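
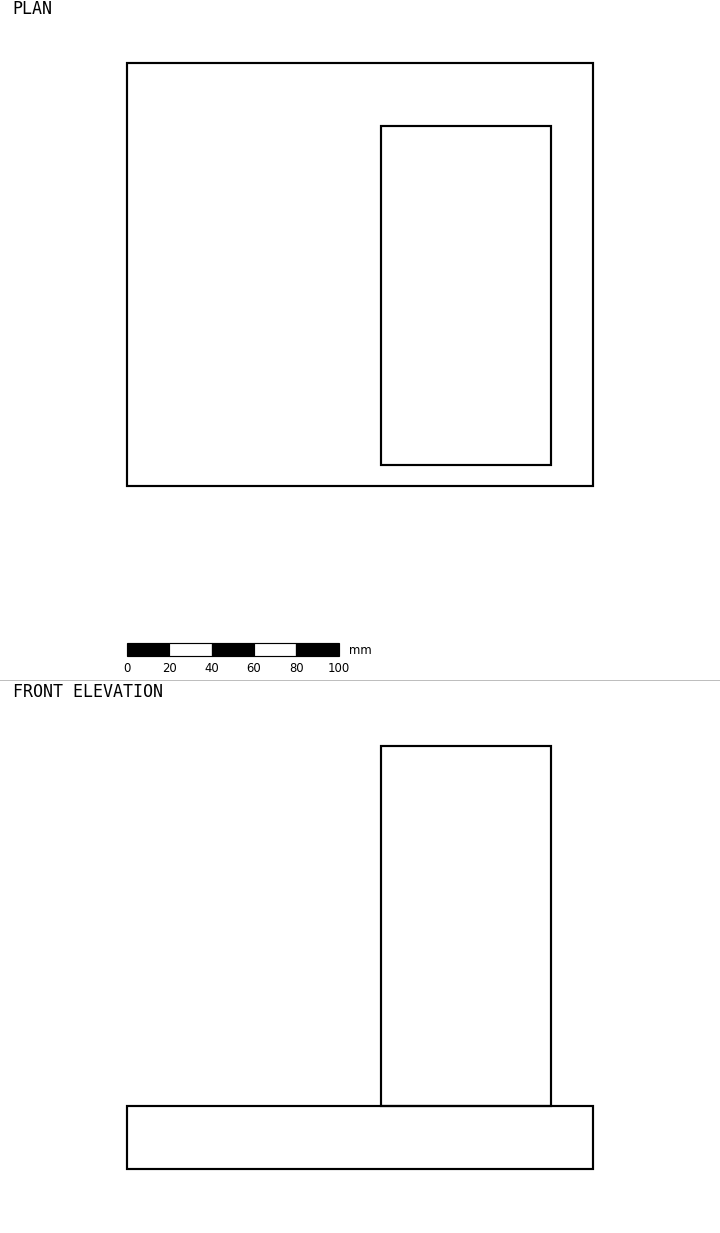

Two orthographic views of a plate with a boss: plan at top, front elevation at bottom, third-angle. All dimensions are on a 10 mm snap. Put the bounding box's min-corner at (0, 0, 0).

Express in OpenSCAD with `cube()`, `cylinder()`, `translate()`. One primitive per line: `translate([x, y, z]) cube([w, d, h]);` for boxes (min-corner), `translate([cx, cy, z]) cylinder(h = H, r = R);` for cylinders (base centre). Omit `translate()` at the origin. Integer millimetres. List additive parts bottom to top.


cube([220, 200, 30]);
translate([120, 10, 30]) cube([80, 160, 170]);


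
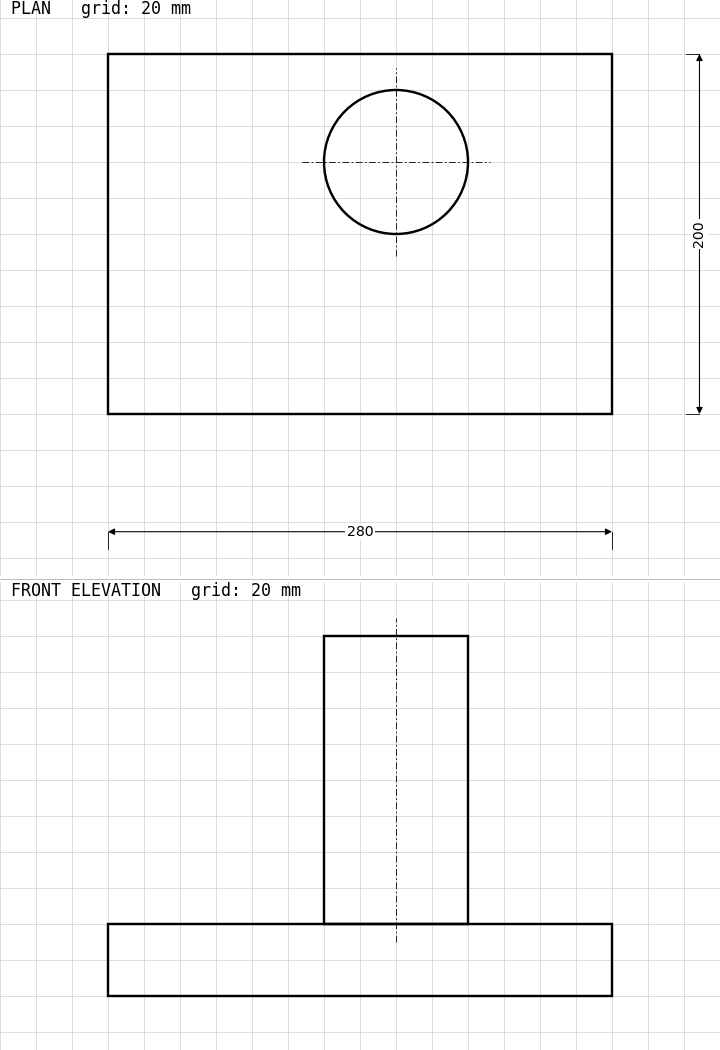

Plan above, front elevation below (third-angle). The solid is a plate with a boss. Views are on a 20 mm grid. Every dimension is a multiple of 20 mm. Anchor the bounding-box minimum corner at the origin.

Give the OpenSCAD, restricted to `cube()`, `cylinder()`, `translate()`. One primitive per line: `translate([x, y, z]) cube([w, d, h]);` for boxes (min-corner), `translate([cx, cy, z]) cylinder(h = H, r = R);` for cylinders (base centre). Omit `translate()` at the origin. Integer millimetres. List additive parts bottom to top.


cube([280, 200, 40]);
translate([160, 140, 40]) cylinder(h = 160, r = 40);


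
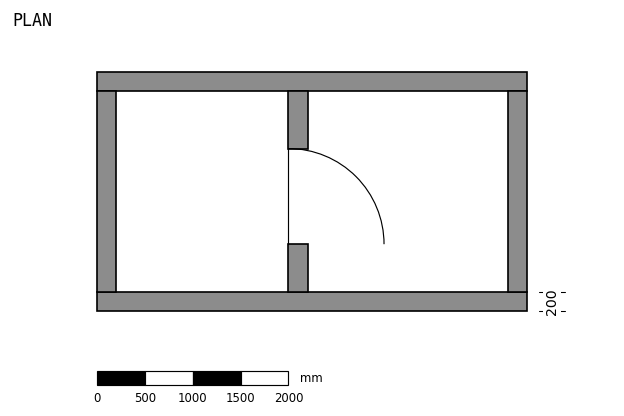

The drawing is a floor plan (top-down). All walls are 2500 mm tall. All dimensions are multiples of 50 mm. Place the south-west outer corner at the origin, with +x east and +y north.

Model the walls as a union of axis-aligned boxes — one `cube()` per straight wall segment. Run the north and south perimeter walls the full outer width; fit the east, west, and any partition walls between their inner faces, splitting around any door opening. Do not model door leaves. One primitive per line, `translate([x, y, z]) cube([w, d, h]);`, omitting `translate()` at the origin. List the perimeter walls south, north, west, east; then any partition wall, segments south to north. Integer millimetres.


cube([4500, 200, 2500]);
translate([0, 2300, 0]) cube([4500, 200, 2500]);
translate([0, 200, 0]) cube([200, 2100, 2500]);
translate([4300, 200, 0]) cube([200, 2100, 2500]);
translate([2000, 200, 0]) cube([200, 500, 2500]);
translate([2000, 1700, 0]) cube([200, 600, 2500]);


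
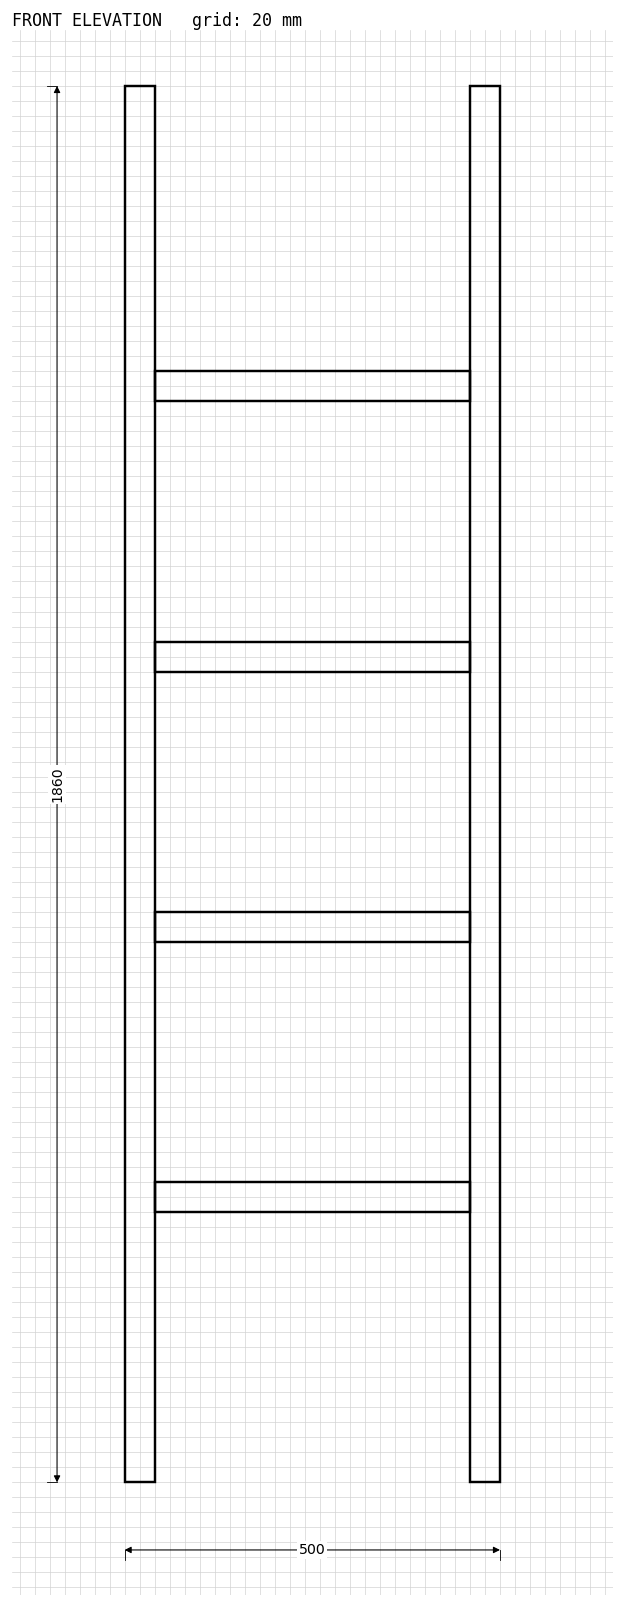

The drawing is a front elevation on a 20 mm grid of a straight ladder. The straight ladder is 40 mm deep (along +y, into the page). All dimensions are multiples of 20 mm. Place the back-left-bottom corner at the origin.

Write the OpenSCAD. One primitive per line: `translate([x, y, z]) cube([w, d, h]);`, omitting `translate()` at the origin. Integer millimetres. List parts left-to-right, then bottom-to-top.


cube([40, 40, 1860]);
translate([40, 0, 360]) cube([420, 40, 40]);
translate([40, 0, 720]) cube([420, 40, 40]);
translate([40, 0, 1080]) cube([420, 40, 40]);
translate([40, 0, 1440]) cube([420, 40, 40]);
translate([460, 0, 0]) cube([40, 40, 1860]);


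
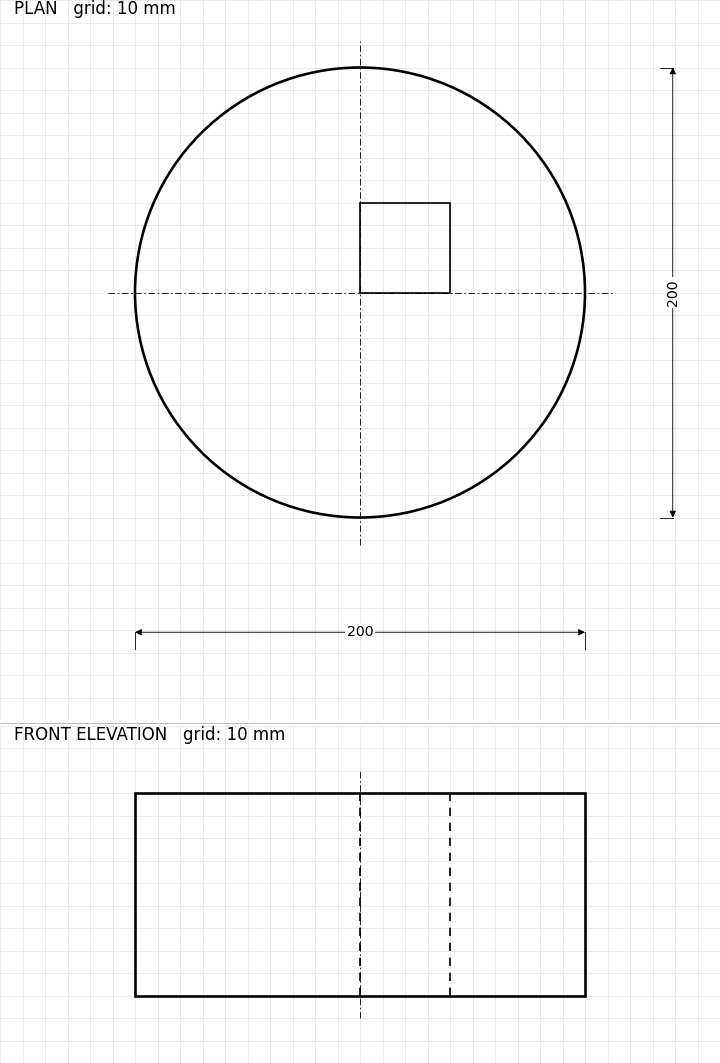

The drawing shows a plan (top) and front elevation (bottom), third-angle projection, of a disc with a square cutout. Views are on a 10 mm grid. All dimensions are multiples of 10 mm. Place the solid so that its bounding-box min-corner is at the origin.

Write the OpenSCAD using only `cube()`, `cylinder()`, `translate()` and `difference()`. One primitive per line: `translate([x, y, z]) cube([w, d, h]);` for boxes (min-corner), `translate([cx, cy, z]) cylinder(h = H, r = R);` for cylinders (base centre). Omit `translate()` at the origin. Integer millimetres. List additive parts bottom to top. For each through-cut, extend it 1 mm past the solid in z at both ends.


difference() {
  translate([100, 100, 0]) cylinder(h = 90, r = 100);
  translate([100, 100, -1]) cube([40, 40, 92]);
}


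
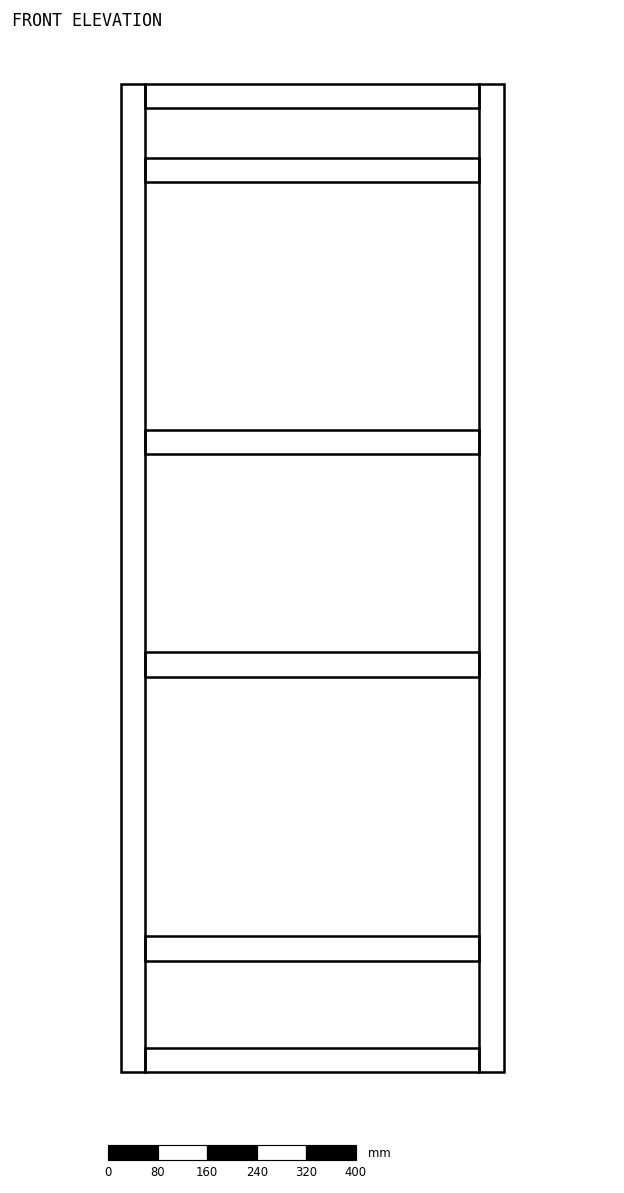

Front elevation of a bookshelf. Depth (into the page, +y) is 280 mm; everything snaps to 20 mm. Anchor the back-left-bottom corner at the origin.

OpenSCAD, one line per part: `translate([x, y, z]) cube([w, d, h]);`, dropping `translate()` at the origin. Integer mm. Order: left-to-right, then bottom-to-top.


cube([40, 280, 1600]);
translate([40, 0, 0]) cube([540, 280, 40]);
translate([40, 0, 180]) cube([540, 280, 40]);
translate([40, 0, 640]) cube([540, 280, 40]);
translate([40, 0, 1000]) cube([540, 280, 40]);
translate([40, 0, 1440]) cube([540, 280, 40]);
translate([40, 0, 1560]) cube([540, 280, 40]);
translate([580, 0, 0]) cube([40, 280, 1600]);


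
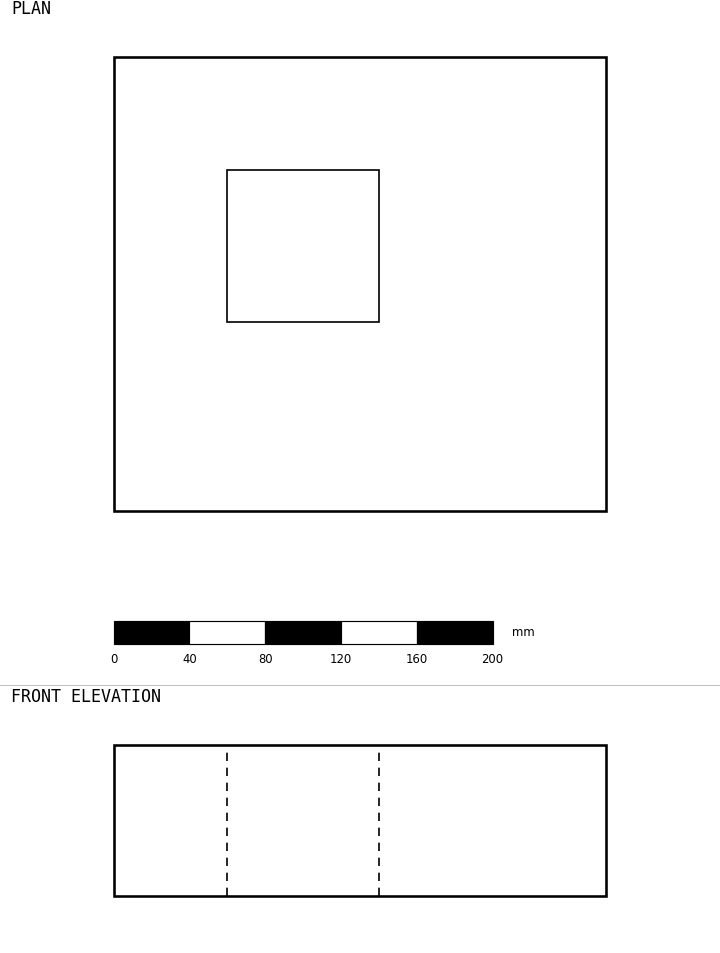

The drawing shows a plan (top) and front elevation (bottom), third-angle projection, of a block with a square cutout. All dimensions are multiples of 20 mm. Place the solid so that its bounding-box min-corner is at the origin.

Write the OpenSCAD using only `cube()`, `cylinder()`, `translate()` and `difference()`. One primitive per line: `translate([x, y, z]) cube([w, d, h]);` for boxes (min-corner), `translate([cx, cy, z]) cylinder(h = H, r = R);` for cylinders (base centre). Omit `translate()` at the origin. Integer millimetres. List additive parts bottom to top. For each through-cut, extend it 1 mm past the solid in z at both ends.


difference() {
  cube([260, 240, 80]);
  translate([60, 100, -1]) cube([80, 80, 82]);
}


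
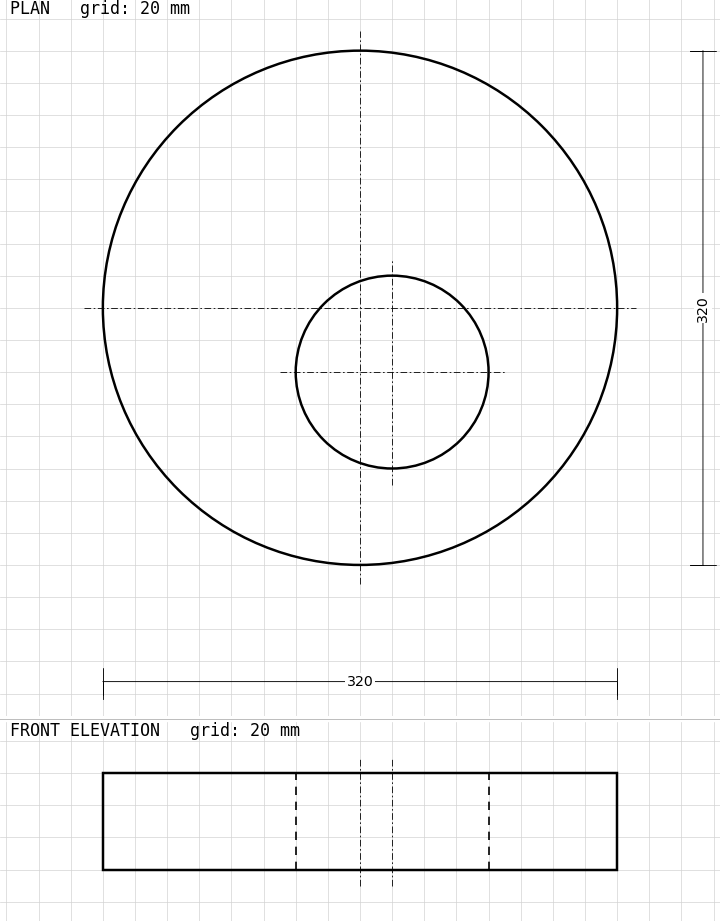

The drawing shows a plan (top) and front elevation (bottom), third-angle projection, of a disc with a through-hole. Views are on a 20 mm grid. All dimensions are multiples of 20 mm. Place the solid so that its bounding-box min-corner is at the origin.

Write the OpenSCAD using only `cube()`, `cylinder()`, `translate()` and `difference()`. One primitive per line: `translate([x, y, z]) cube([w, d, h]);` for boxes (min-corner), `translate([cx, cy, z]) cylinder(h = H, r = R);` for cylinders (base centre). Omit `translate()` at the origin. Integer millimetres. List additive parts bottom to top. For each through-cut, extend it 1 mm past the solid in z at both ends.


difference() {
  translate([160, 160, 0]) cylinder(h = 60, r = 160);
  translate([180, 120, -1]) cylinder(h = 62, r = 60);
}


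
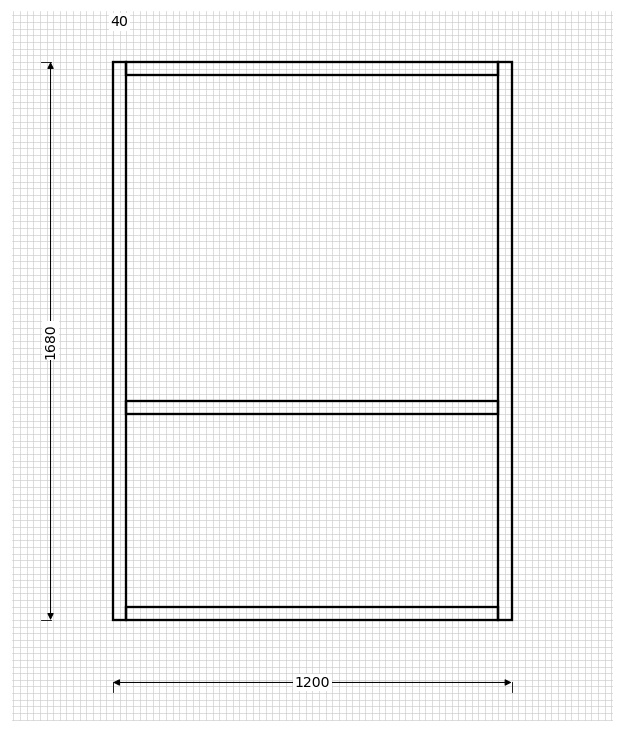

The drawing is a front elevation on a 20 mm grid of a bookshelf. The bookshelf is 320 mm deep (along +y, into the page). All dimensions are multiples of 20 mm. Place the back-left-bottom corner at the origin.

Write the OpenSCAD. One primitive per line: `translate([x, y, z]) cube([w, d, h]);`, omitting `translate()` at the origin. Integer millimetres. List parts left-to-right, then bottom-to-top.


cube([40, 320, 1680]);
translate([40, 0, 0]) cube([1120, 320, 40]);
translate([40, 0, 620]) cube([1120, 320, 40]);
translate([40, 0, 1640]) cube([1120, 320, 40]);
translate([1160, 0, 0]) cube([40, 320, 1680]);


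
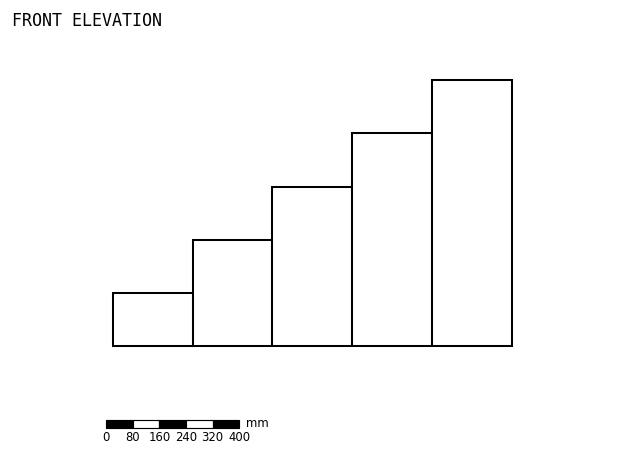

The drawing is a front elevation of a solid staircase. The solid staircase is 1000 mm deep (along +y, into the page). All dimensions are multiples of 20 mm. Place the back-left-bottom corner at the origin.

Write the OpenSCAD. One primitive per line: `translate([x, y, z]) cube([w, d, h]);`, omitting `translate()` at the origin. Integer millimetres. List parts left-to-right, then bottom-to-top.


cube([240, 1000, 160]);
translate([240, 0, 0]) cube([240, 1000, 320]);
translate([480, 0, 0]) cube([240, 1000, 480]);
translate([720, 0, 0]) cube([240, 1000, 640]);
translate([960, 0, 0]) cube([240, 1000, 800]);


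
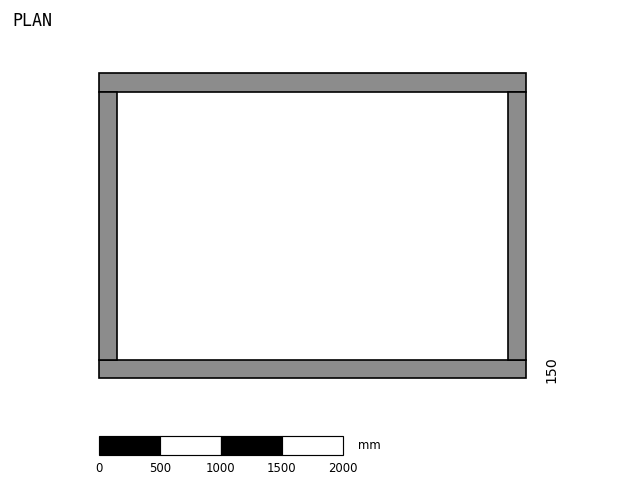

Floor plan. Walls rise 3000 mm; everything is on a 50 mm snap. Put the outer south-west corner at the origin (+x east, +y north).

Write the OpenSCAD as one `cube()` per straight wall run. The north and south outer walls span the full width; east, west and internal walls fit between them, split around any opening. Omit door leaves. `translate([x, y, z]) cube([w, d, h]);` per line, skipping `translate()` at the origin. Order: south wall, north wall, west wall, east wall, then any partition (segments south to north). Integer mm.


cube([3500, 150, 3000]);
translate([0, 2350, 0]) cube([3500, 150, 3000]);
translate([0, 150, 0]) cube([150, 2200, 3000]);
translate([3350, 150, 0]) cube([150, 2200, 3000]);


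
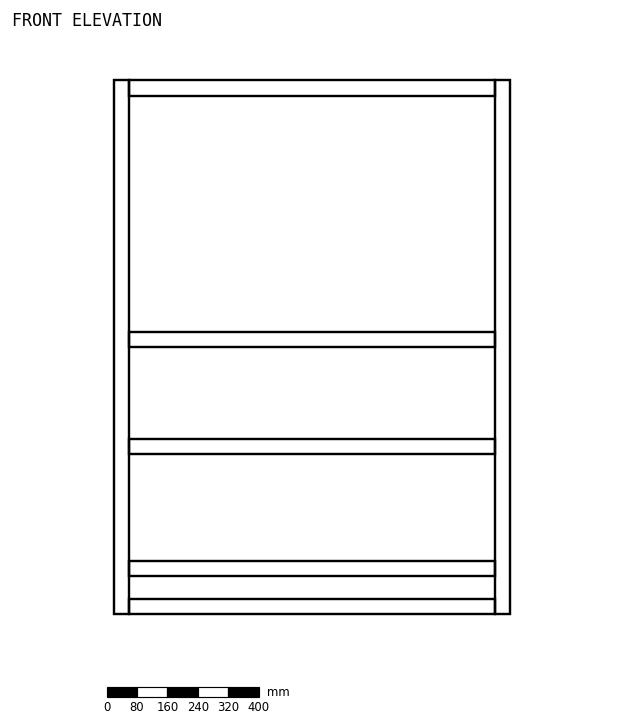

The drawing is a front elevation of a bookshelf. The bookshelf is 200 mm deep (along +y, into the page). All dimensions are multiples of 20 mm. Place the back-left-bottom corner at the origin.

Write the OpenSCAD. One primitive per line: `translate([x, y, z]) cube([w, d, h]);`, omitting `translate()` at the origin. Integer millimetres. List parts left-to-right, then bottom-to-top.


cube([40, 200, 1400]);
translate([40, 0, 0]) cube([960, 200, 40]);
translate([40, 0, 100]) cube([960, 200, 40]);
translate([40, 0, 420]) cube([960, 200, 40]);
translate([40, 0, 700]) cube([960, 200, 40]);
translate([40, 0, 1360]) cube([960, 200, 40]);
translate([1000, 0, 0]) cube([40, 200, 1400]);


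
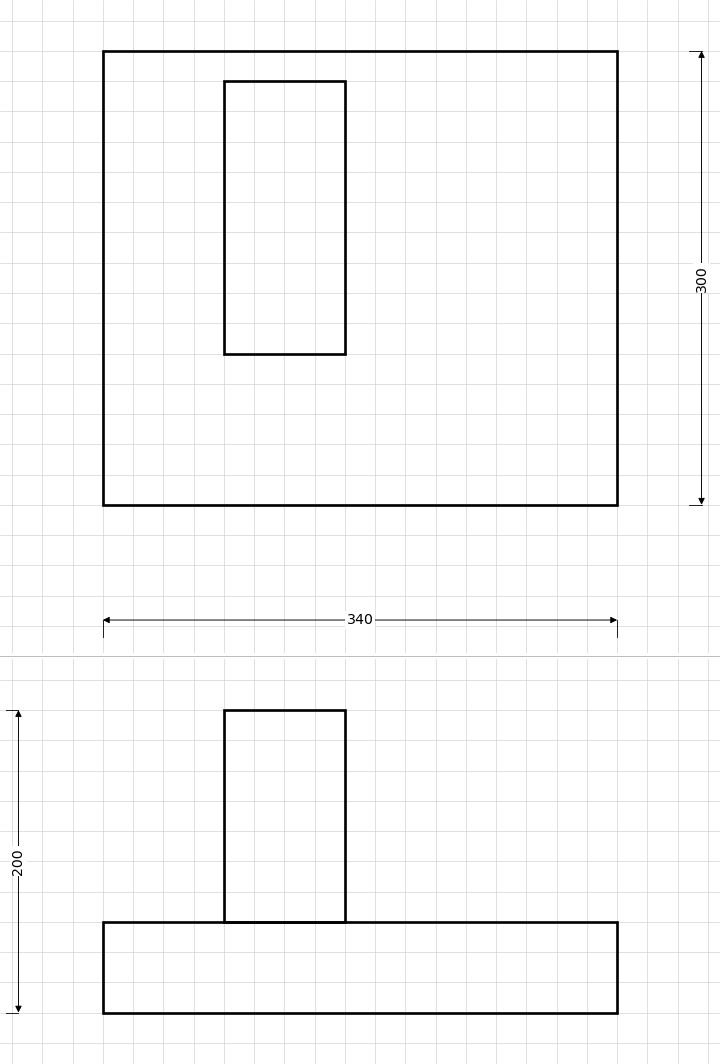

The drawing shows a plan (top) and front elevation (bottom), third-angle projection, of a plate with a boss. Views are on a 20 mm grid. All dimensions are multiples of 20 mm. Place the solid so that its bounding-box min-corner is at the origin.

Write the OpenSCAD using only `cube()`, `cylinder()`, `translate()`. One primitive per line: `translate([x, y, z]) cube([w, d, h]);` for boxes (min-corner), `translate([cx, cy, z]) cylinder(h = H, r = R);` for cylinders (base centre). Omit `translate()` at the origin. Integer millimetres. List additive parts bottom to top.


cube([340, 300, 60]);
translate([80, 100, 60]) cube([80, 180, 140]);


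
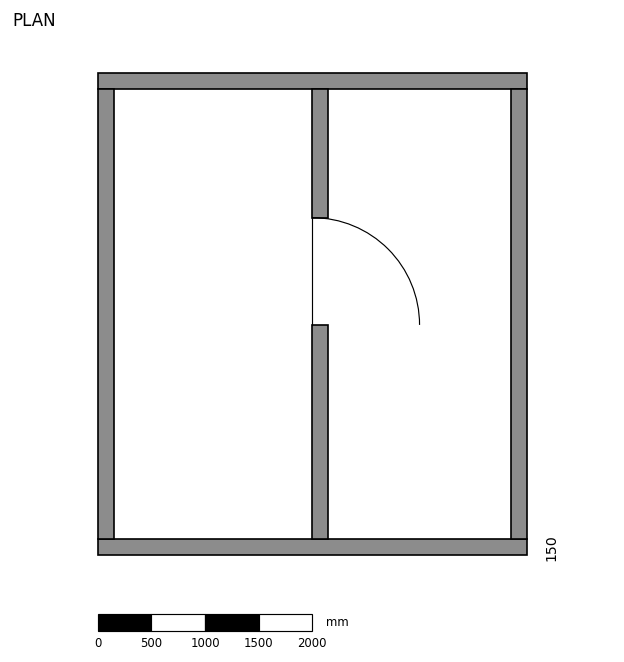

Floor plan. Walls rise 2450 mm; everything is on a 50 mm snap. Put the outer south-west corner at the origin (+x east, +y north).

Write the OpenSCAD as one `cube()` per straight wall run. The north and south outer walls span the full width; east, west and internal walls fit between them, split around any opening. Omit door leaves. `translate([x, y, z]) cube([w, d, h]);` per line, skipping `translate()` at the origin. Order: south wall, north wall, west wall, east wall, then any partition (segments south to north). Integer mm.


cube([4000, 150, 2450]);
translate([0, 4350, 0]) cube([4000, 150, 2450]);
translate([0, 150, 0]) cube([150, 4200, 2450]);
translate([3850, 150, 0]) cube([150, 4200, 2450]);
translate([2000, 150, 0]) cube([150, 2000, 2450]);
translate([2000, 3150, 0]) cube([150, 1200, 2450]);


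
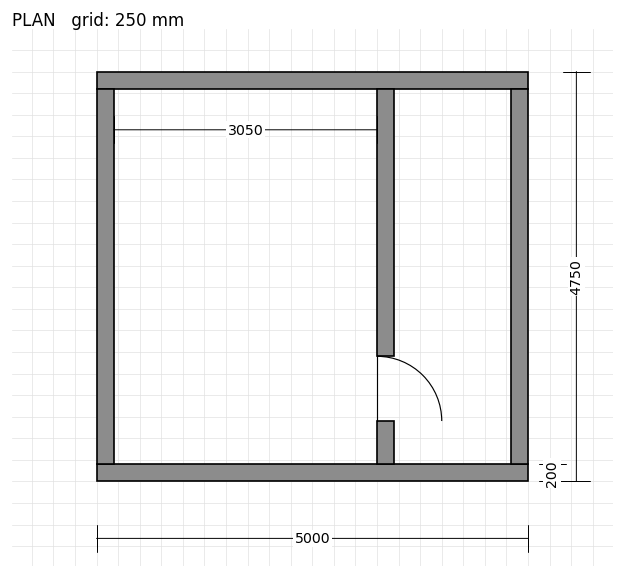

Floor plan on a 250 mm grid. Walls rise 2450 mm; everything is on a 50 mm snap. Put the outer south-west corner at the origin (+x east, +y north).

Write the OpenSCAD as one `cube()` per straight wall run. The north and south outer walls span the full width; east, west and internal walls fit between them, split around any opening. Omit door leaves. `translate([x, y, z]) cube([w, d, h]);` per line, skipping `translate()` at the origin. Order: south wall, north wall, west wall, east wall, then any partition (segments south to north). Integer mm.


cube([5000, 200, 2450]);
translate([0, 4550, 0]) cube([5000, 200, 2450]);
translate([0, 200, 0]) cube([200, 4350, 2450]);
translate([4800, 200, 0]) cube([200, 4350, 2450]);
translate([3250, 200, 0]) cube([200, 500, 2450]);
translate([3250, 1450, 0]) cube([200, 3100, 2450]);


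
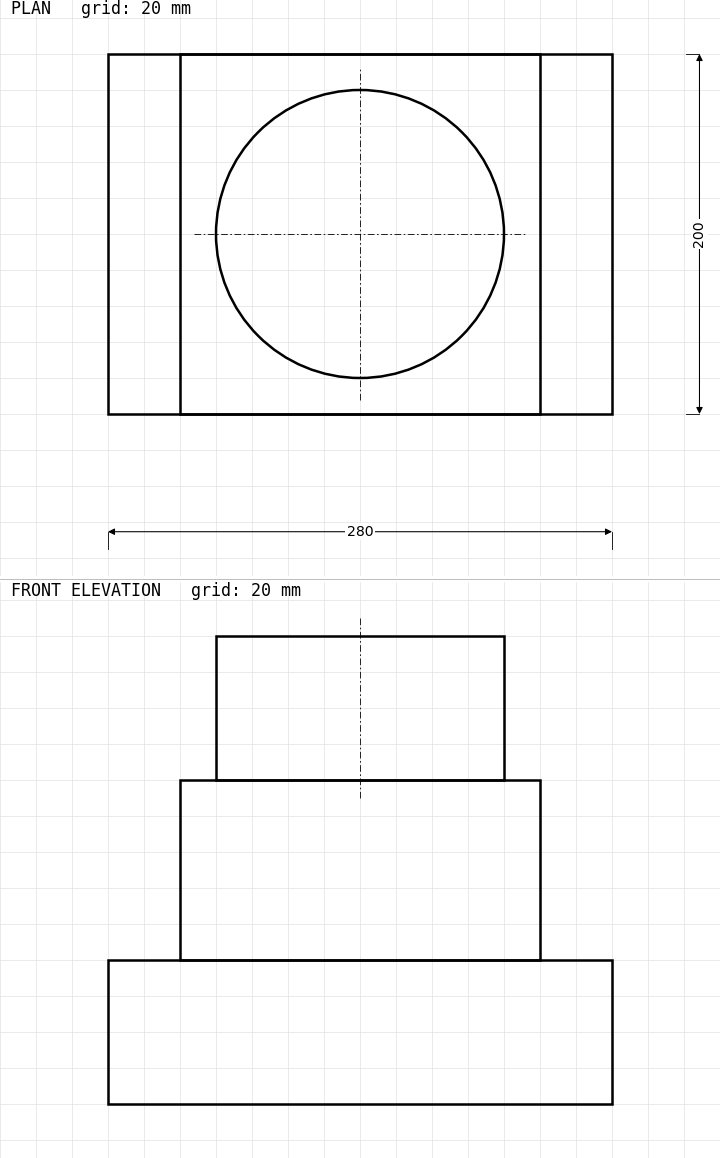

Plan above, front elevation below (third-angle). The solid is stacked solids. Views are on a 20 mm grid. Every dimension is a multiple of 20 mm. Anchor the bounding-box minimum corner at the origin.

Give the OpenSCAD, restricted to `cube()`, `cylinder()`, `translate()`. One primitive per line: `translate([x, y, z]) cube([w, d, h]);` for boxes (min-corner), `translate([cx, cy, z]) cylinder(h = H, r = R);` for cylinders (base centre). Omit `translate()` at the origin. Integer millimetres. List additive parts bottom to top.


cube([280, 200, 80]);
translate([40, 0, 80]) cube([200, 200, 100]);
translate([140, 100, 180]) cylinder(h = 80, r = 80);


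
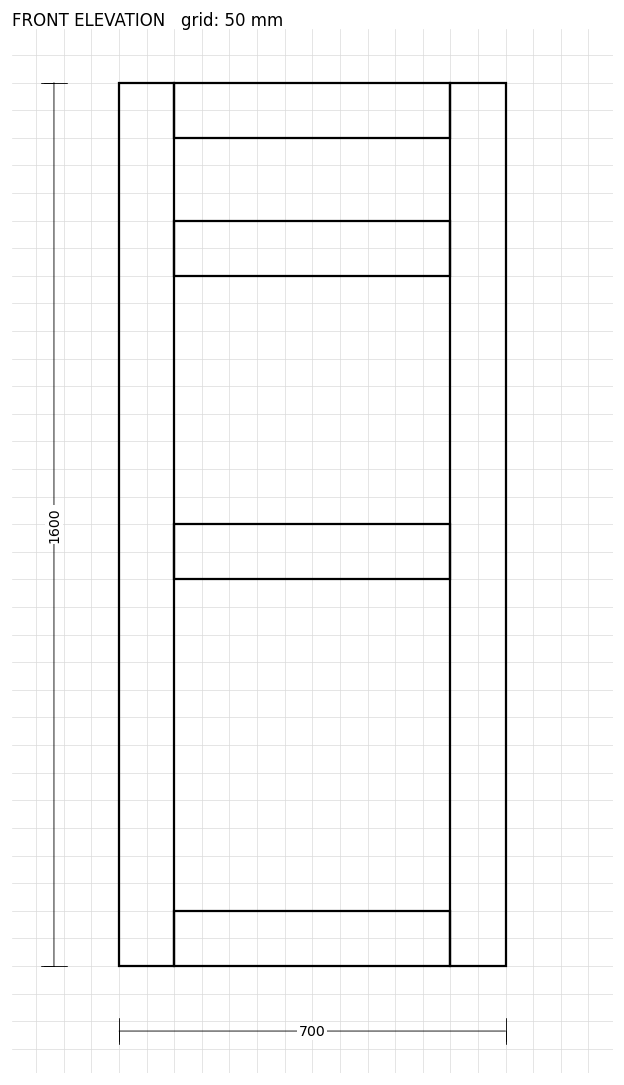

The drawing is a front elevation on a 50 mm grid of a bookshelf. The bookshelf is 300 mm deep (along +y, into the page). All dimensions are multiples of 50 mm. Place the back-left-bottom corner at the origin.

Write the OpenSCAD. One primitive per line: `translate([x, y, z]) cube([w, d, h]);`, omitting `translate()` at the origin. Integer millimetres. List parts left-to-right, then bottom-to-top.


cube([100, 300, 1600]);
translate([100, 0, 0]) cube([500, 300, 100]);
translate([100, 0, 700]) cube([500, 300, 100]);
translate([100, 0, 1250]) cube([500, 300, 100]);
translate([100, 0, 1500]) cube([500, 300, 100]);
translate([600, 0, 0]) cube([100, 300, 1600]);


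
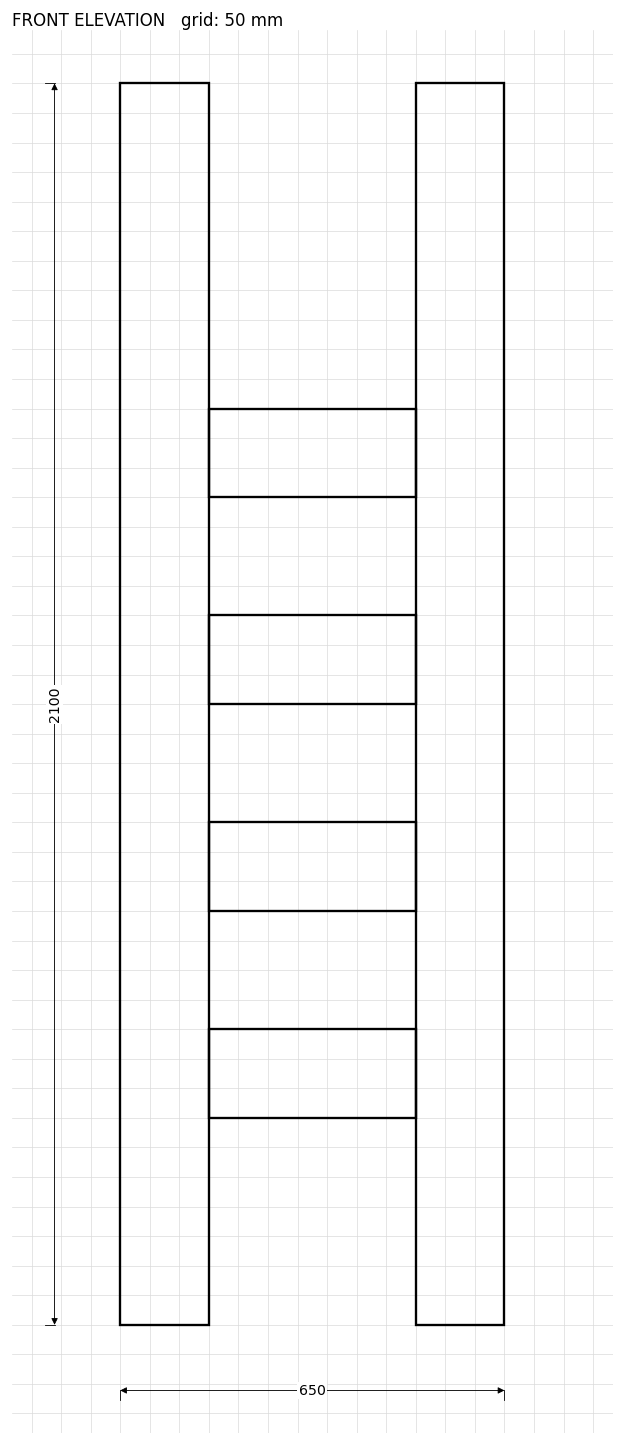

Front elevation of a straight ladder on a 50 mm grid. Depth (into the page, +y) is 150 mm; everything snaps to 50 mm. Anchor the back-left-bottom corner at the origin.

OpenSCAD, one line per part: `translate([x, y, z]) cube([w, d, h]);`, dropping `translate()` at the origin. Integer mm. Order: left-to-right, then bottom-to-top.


cube([150, 150, 2100]);
translate([150, 0, 350]) cube([350, 150, 150]);
translate([150, 0, 700]) cube([350, 150, 150]);
translate([150, 0, 1050]) cube([350, 150, 150]);
translate([150, 0, 1400]) cube([350, 150, 150]);
translate([500, 0, 0]) cube([150, 150, 2100]);


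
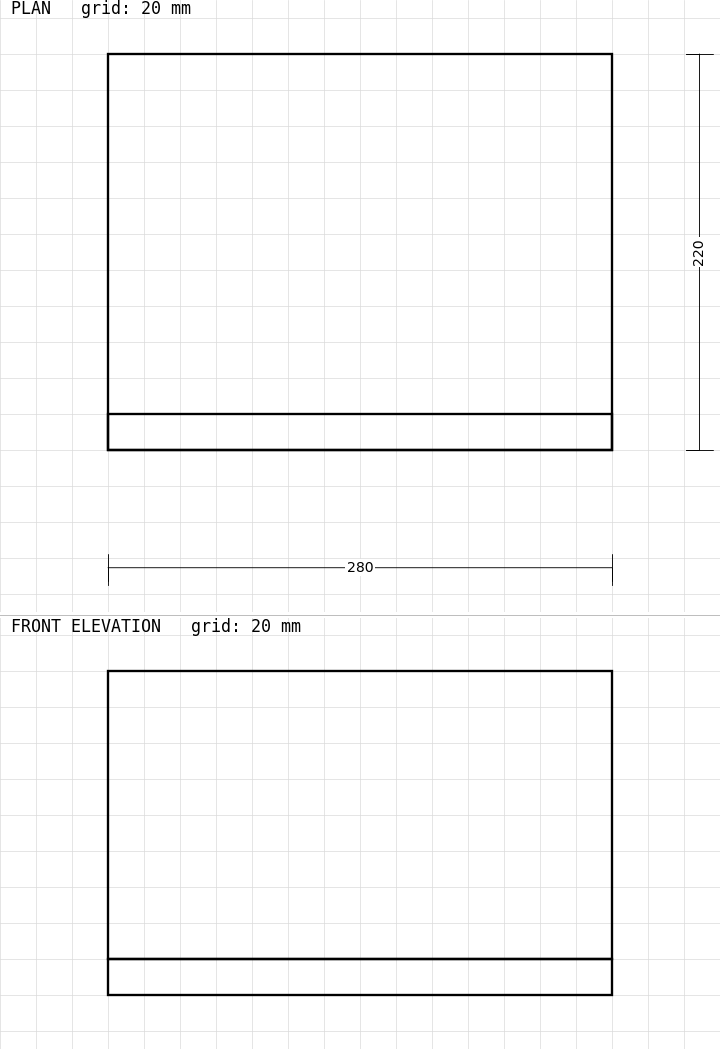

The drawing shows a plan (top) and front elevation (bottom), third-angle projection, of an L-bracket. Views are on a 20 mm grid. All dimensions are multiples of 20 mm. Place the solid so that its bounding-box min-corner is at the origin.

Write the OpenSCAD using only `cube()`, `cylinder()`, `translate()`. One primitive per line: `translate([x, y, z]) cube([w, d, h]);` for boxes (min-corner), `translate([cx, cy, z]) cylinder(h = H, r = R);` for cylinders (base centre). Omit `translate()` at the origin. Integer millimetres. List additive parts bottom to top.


cube([280, 220, 20]);
translate([0, 0, 20]) cube([280, 20, 160]);


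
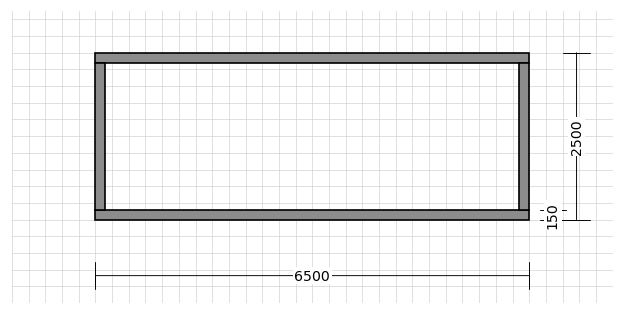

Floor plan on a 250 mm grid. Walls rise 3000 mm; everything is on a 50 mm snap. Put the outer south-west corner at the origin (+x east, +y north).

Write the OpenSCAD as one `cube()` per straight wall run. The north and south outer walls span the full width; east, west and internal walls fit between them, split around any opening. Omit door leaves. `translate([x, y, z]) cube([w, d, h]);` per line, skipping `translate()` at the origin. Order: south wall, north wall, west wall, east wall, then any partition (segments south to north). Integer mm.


cube([6500, 150, 3000]);
translate([0, 2350, 0]) cube([6500, 150, 3000]);
translate([0, 150, 0]) cube([150, 2200, 3000]);
translate([6350, 150, 0]) cube([150, 2200, 3000]);


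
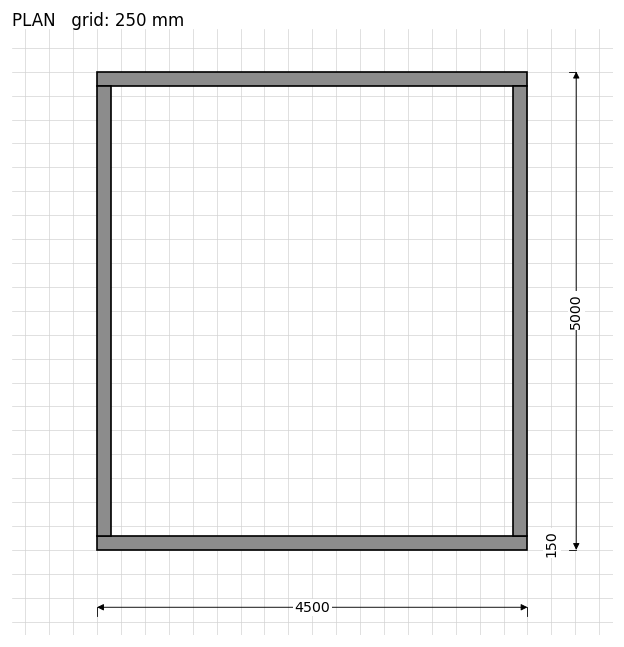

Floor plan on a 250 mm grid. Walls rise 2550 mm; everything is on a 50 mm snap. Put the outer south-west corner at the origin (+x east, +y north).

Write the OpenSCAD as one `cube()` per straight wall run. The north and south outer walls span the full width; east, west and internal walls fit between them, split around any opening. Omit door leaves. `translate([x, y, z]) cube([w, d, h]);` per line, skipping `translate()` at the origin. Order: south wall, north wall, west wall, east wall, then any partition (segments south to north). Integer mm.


cube([4500, 150, 2550]);
translate([0, 4850, 0]) cube([4500, 150, 2550]);
translate([0, 150, 0]) cube([150, 4700, 2550]);
translate([4350, 150, 0]) cube([150, 4700, 2550]);


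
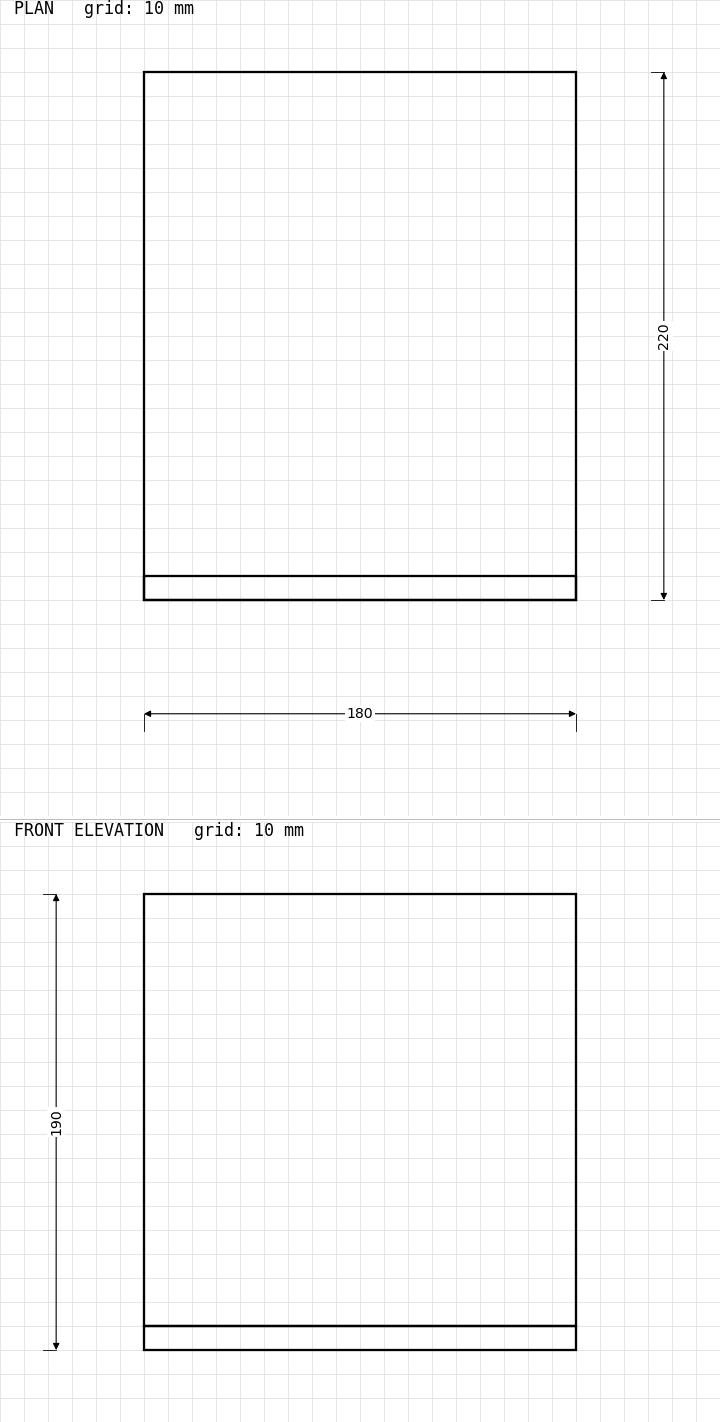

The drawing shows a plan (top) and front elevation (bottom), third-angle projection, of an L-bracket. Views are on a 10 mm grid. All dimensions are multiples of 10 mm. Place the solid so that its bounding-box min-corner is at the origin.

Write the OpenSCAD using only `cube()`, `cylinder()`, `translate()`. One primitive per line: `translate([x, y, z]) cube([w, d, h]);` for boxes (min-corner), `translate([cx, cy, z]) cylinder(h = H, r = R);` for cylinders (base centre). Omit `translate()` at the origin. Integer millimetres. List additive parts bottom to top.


cube([180, 220, 10]);
translate([0, 0, 10]) cube([180, 10, 180]);


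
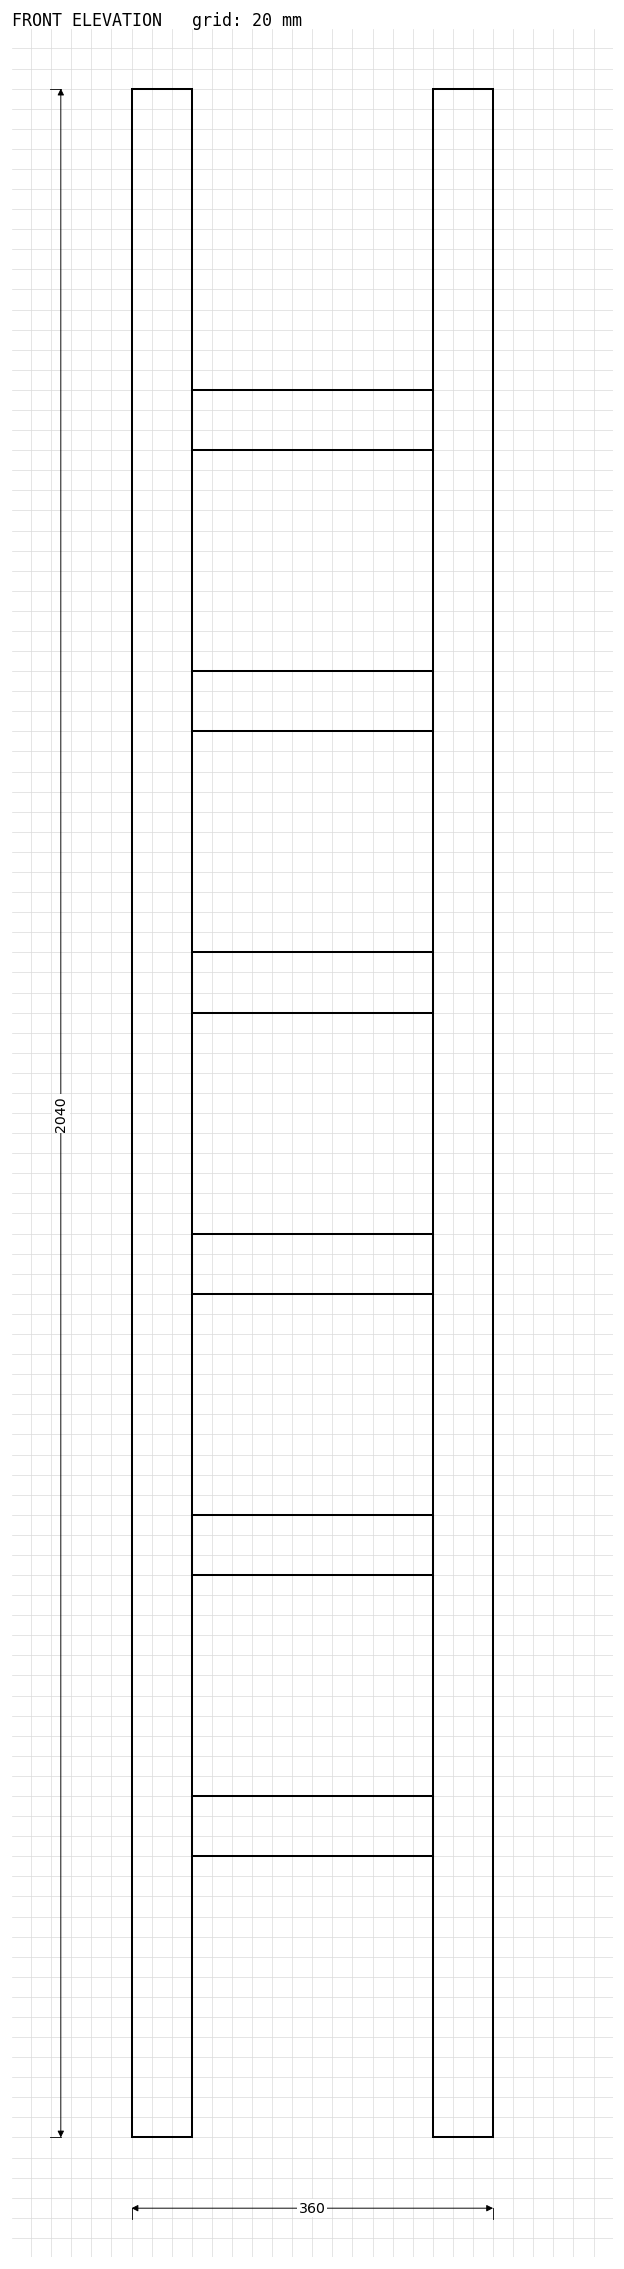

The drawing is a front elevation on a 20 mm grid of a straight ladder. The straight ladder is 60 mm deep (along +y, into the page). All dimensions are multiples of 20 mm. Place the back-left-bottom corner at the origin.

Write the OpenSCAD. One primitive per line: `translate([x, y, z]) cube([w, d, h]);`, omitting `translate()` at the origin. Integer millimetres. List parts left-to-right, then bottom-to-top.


cube([60, 60, 2040]);
translate([60, 0, 280]) cube([240, 60, 60]);
translate([60, 0, 560]) cube([240, 60, 60]);
translate([60, 0, 840]) cube([240, 60, 60]);
translate([60, 0, 1120]) cube([240, 60, 60]);
translate([60, 0, 1400]) cube([240, 60, 60]);
translate([60, 0, 1680]) cube([240, 60, 60]);
translate([300, 0, 0]) cube([60, 60, 2040]);


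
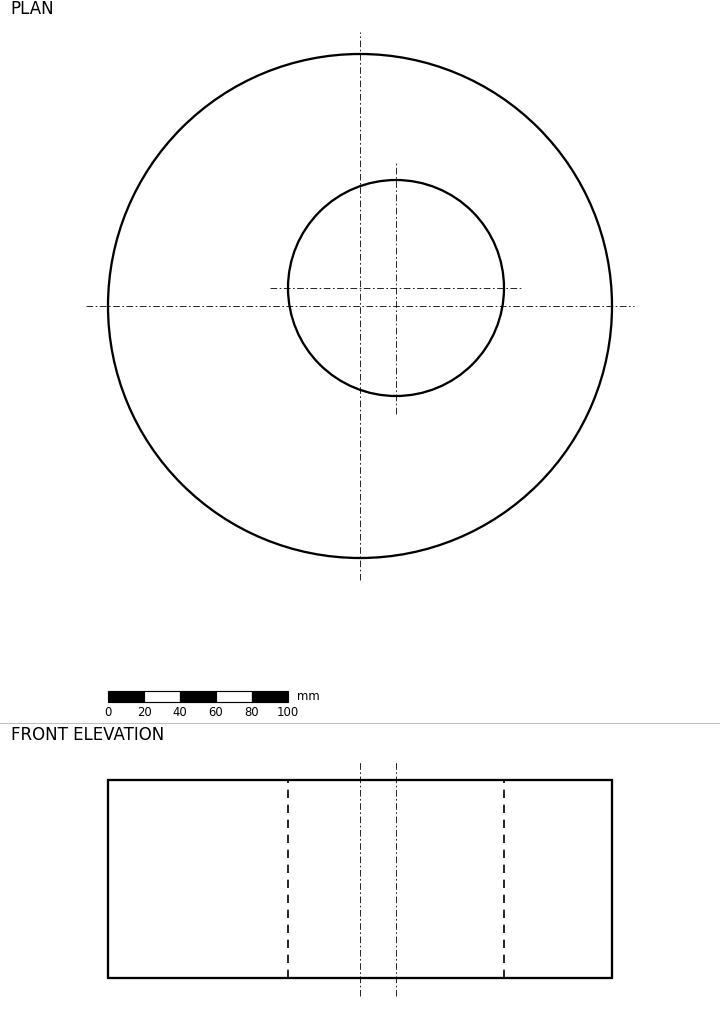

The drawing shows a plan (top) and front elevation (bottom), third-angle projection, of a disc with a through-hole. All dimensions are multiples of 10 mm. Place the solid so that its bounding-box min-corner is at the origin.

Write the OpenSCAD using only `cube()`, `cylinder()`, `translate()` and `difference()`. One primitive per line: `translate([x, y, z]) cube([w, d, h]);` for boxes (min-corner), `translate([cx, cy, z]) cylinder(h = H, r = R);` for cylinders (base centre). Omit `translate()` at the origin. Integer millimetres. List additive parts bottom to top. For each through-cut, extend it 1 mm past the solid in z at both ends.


difference() {
  translate([140, 140, 0]) cylinder(h = 110, r = 140);
  translate([160, 150, -1]) cylinder(h = 112, r = 60);
}


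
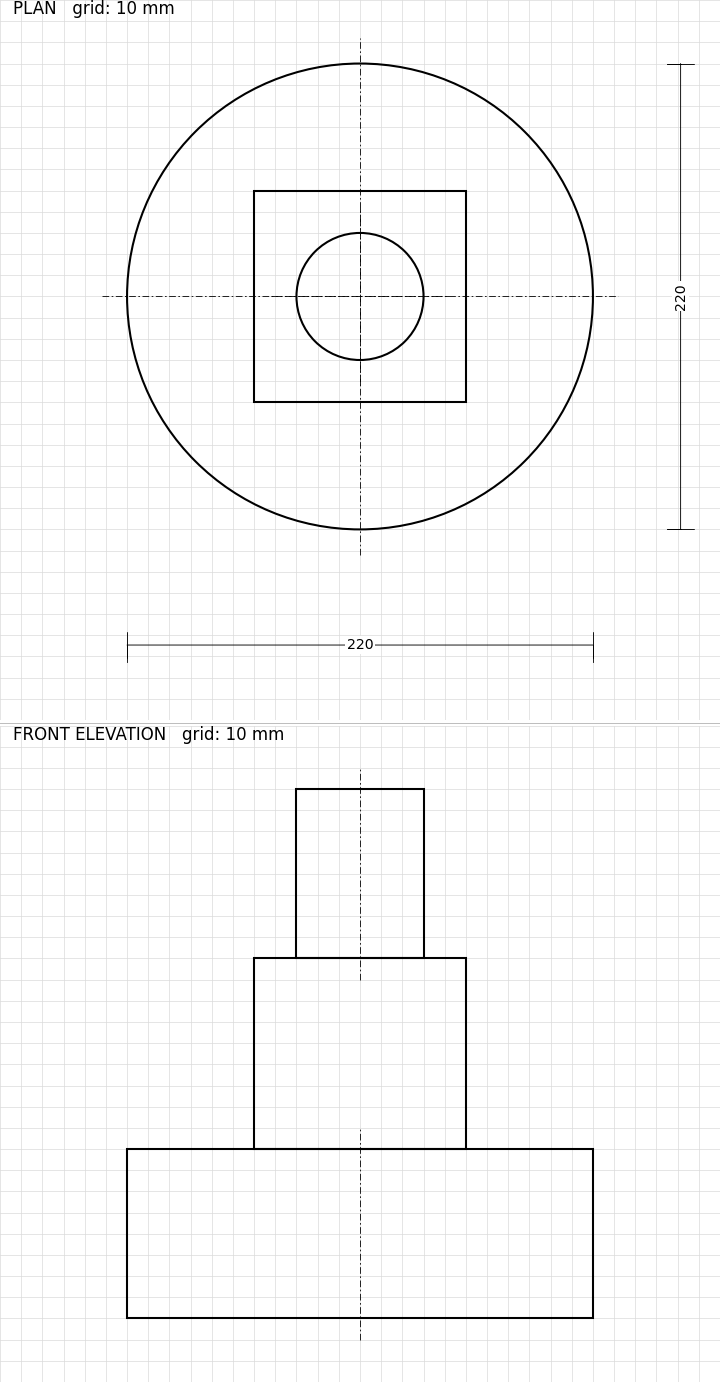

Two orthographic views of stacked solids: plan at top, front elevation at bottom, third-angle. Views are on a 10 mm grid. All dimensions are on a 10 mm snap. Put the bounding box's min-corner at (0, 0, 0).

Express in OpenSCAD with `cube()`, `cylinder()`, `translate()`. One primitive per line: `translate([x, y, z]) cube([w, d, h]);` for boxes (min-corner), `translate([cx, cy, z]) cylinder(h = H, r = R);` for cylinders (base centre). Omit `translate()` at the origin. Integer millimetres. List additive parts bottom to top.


translate([110, 110, 0]) cylinder(h = 80, r = 110);
translate([60, 60, 80]) cube([100, 100, 90]);
translate([110, 110, 170]) cylinder(h = 80, r = 30);


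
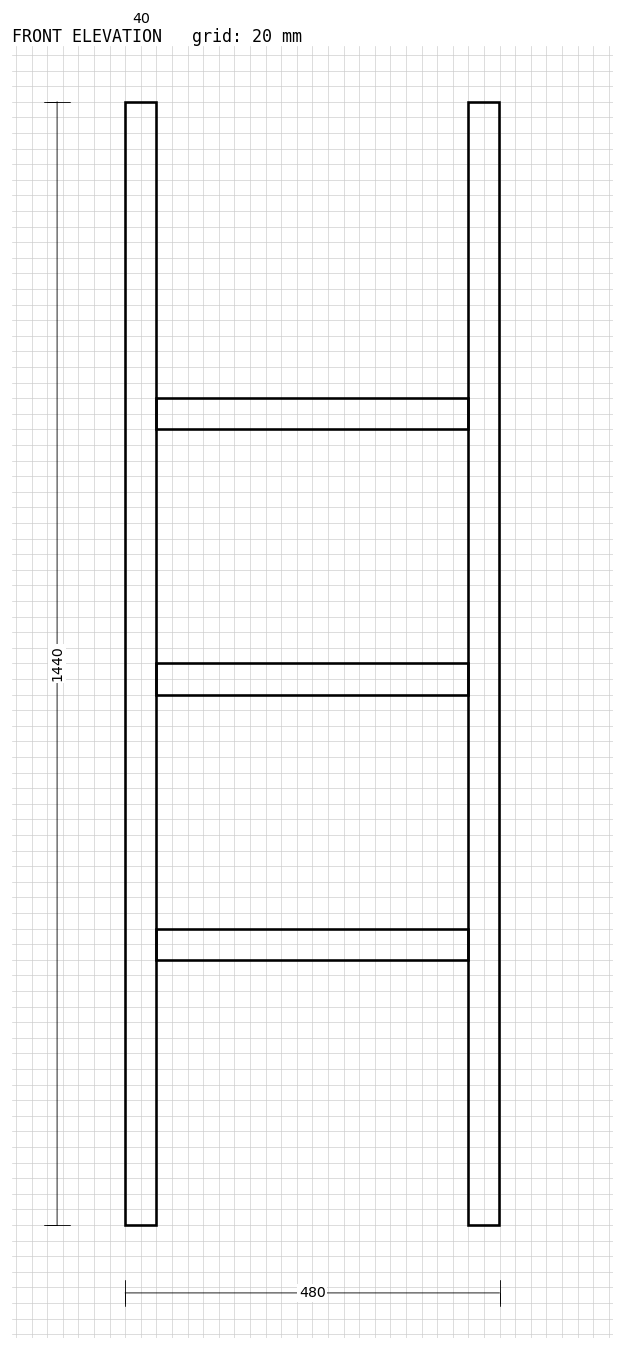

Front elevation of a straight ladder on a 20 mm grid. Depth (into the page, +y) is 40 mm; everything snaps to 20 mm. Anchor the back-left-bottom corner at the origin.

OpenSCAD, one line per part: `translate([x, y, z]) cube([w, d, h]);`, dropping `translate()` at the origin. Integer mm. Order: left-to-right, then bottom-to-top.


cube([40, 40, 1440]);
translate([40, 0, 340]) cube([400, 40, 40]);
translate([40, 0, 680]) cube([400, 40, 40]);
translate([40, 0, 1020]) cube([400, 40, 40]);
translate([440, 0, 0]) cube([40, 40, 1440]);


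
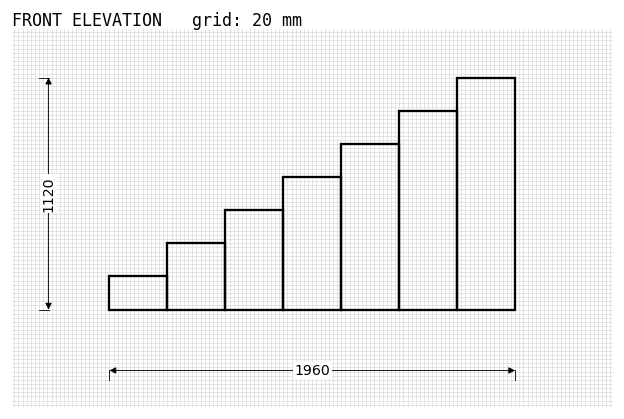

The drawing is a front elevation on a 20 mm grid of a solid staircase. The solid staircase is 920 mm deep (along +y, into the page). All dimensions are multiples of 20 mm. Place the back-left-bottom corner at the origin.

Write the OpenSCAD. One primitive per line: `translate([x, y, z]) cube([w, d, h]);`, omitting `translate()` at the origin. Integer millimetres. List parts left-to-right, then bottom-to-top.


cube([280, 920, 160]);
translate([280, 0, 0]) cube([280, 920, 320]);
translate([560, 0, 0]) cube([280, 920, 480]);
translate([840, 0, 0]) cube([280, 920, 640]);
translate([1120, 0, 0]) cube([280, 920, 800]);
translate([1400, 0, 0]) cube([280, 920, 960]);
translate([1680, 0, 0]) cube([280, 920, 1120]);


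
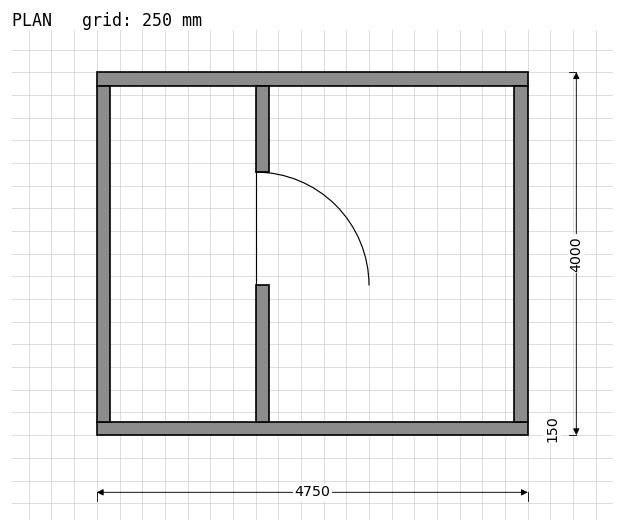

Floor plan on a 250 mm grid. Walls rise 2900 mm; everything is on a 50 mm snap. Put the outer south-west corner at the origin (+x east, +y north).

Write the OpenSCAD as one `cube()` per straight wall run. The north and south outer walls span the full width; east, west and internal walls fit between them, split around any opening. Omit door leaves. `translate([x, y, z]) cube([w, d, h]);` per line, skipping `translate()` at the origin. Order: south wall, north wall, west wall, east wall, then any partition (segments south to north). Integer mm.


cube([4750, 150, 2900]);
translate([0, 3850, 0]) cube([4750, 150, 2900]);
translate([0, 150, 0]) cube([150, 3700, 2900]);
translate([4600, 150, 0]) cube([150, 3700, 2900]);
translate([1750, 150, 0]) cube([150, 1500, 2900]);
translate([1750, 2900, 0]) cube([150, 950, 2900]);


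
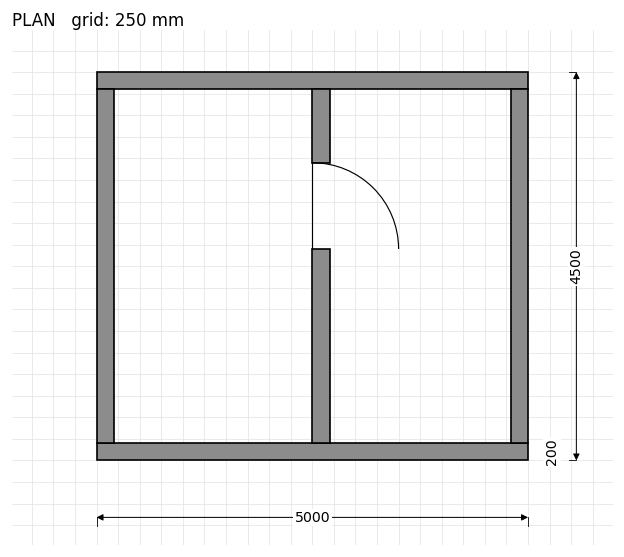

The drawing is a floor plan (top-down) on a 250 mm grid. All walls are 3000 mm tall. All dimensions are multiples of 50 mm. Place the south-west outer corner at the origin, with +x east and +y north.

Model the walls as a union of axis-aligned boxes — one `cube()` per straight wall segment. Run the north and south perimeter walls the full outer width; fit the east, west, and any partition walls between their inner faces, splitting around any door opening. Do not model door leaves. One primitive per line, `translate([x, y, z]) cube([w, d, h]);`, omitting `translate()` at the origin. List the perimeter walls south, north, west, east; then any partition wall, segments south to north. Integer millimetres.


cube([5000, 200, 3000]);
translate([0, 4300, 0]) cube([5000, 200, 3000]);
translate([0, 200, 0]) cube([200, 4100, 3000]);
translate([4800, 200, 0]) cube([200, 4100, 3000]);
translate([2500, 200, 0]) cube([200, 2250, 3000]);
translate([2500, 3450, 0]) cube([200, 850, 3000]);


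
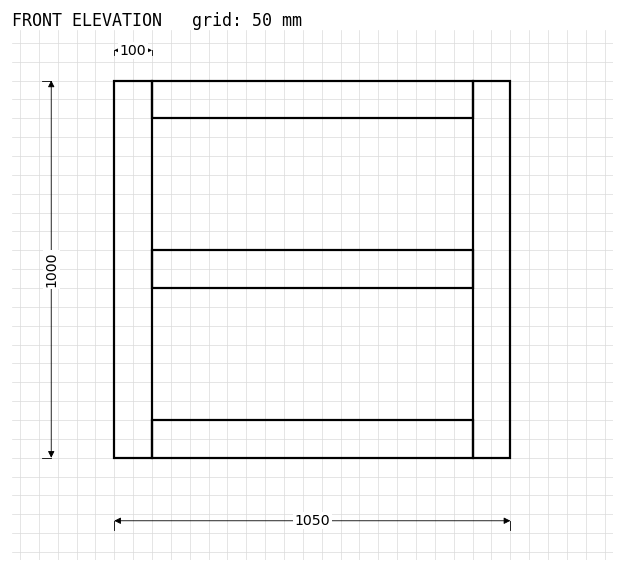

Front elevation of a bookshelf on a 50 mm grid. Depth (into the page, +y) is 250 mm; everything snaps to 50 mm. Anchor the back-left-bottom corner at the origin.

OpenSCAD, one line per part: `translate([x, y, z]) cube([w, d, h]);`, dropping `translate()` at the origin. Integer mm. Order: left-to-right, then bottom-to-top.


cube([100, 250, 1000]);
translate([100, 0, 0]) cube([850, 250, 100]);
translate([100, 0, 450]) cube([850, 250, 100]);
translate([100, 0, 900]) cube([850, 250, 100]);
translate([950, 0, 0]) cube([100, 250, 1000]);


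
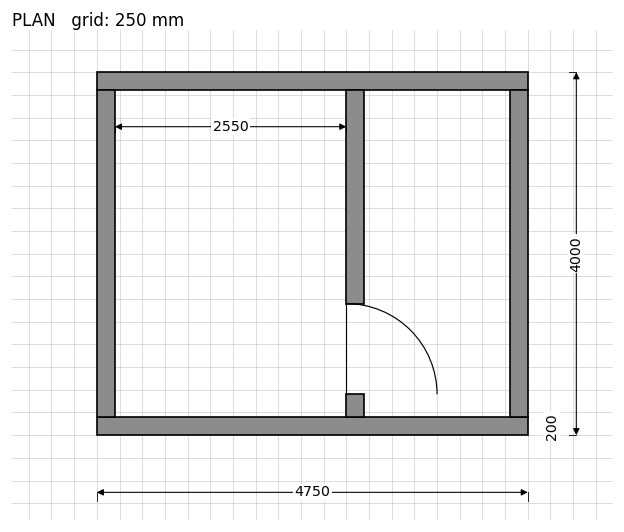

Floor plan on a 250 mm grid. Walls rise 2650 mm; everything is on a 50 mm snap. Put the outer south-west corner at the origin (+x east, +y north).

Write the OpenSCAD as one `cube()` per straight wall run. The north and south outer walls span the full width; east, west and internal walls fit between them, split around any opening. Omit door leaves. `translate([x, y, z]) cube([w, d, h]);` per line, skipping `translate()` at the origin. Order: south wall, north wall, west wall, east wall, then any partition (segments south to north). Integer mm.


cube([4750, 200, 2650]);
translate([0, 3800, 0]) cube([4750, 200, 2650]);
translate([0, 200, 0]) cube([200, 3600, 2650]);
translate([4550, 200, 0]) cube([200, 3600, 2650]);
translate([2750, 200, 0]) cube([200, 250, 2650]);
translate([2750, 1450, 0]) cube([200, 2350, 2650]);


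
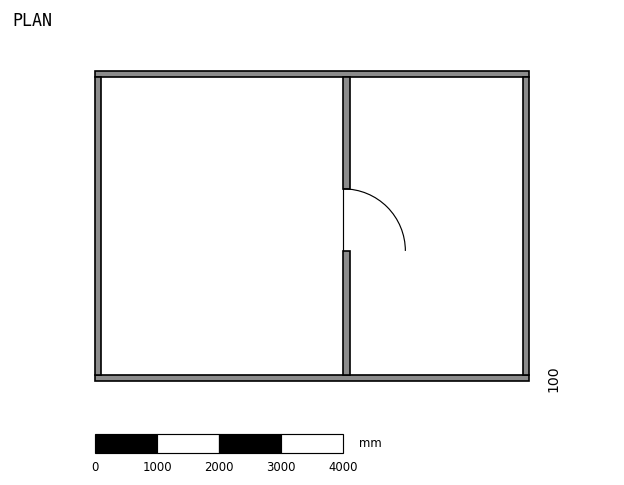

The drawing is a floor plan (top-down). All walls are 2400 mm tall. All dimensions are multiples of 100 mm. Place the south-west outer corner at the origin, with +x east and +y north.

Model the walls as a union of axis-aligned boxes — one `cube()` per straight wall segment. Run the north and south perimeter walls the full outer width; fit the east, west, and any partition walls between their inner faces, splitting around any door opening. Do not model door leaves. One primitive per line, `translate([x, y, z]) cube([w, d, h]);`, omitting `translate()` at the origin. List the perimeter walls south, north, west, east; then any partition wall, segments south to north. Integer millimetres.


cube([7000, 100, 2400]);
translate([0, 4900, 0]) cube([7000, 100, 2400]);
translate([0, 100, 0]) cube([100, 4800, 2400]);
translate([6900, 100, 0]) cube([100, 4800, 2400]);
translate([4000, 100, 0]) cube([100, 2000, 2400]);
translate([4000, 3100, 0]) cube([100, 1800, 2400]);


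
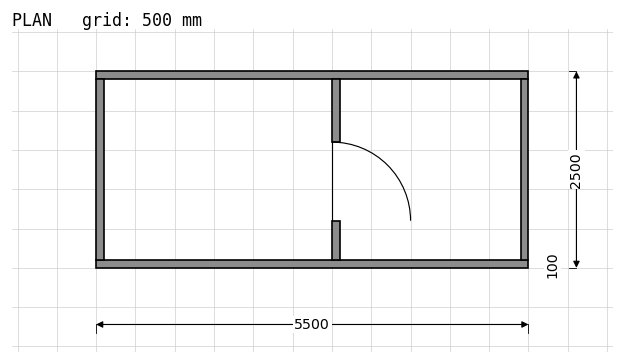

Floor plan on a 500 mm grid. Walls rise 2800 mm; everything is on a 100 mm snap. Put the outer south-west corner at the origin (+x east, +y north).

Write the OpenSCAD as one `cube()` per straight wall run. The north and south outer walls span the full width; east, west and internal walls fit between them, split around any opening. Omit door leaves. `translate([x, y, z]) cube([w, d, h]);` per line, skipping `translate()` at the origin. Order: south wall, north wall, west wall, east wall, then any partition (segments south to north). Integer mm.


cube([5500, 100, 2800]);
translate([0, 2400, 0]) cube([5500, 100, 2800]);
translate([0, 100, 0]) cube([100, 2300, 2800]);
translate([5400, 100, 0]) cube([100, 2300, 2800]);
translate([3000, 100, 0]) cube([100, 500, 2800]);
translate([3000, 1600, 0]) cube([100, 800, 2800]);


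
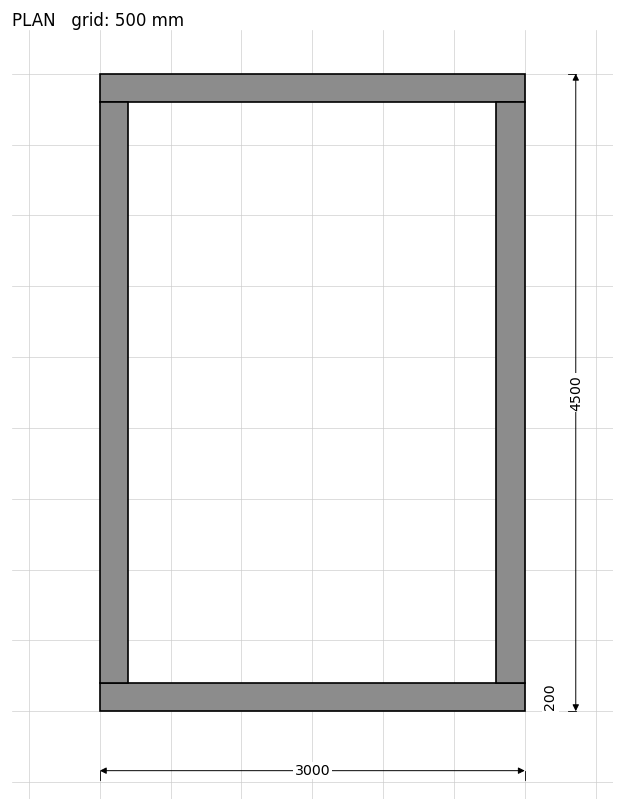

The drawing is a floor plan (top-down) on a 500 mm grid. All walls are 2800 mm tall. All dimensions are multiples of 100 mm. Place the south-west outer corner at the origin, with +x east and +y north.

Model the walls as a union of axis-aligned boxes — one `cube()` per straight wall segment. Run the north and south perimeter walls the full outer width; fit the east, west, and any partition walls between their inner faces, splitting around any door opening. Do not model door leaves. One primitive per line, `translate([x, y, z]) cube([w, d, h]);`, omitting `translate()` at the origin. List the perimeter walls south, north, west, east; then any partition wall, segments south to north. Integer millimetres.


cube([3000, 200, 2800]);
translate([0, 4300, 0]) cube([3000, 200, 2800]);
translate([0, 200, 0]) cube([200, 4100, 2800]);
translate([2800, 200, 0]) cube([200, 4100, 2800]);


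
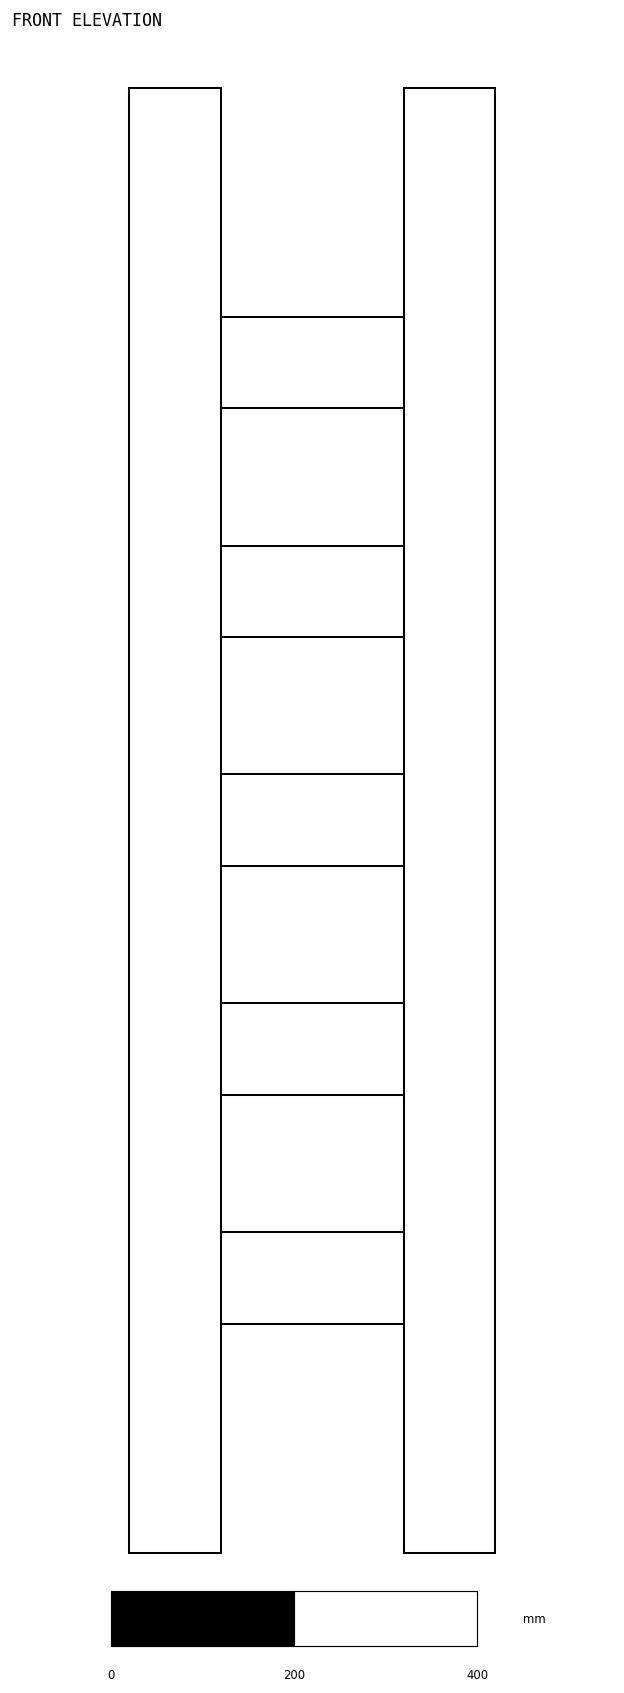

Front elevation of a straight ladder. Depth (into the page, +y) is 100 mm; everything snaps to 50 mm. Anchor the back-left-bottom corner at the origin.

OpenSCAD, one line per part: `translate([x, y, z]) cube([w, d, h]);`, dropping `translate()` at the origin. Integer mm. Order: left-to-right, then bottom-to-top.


cube([100, 100, 1600]);
translate([100, 0, 250]) cube([200, 100, 100]);
translate([100, 0, 500]) cube([200, 100, 100]);
translate([100, 0, 750]) cube([200, 100, 100]);
translate([100, 0, 1000]) cube([200, 100, 100]);
translate([100, 0, 1250]) cube([200, 100, 100]);
translate([300, 0, 0]) cube([100, 100, 1600]);


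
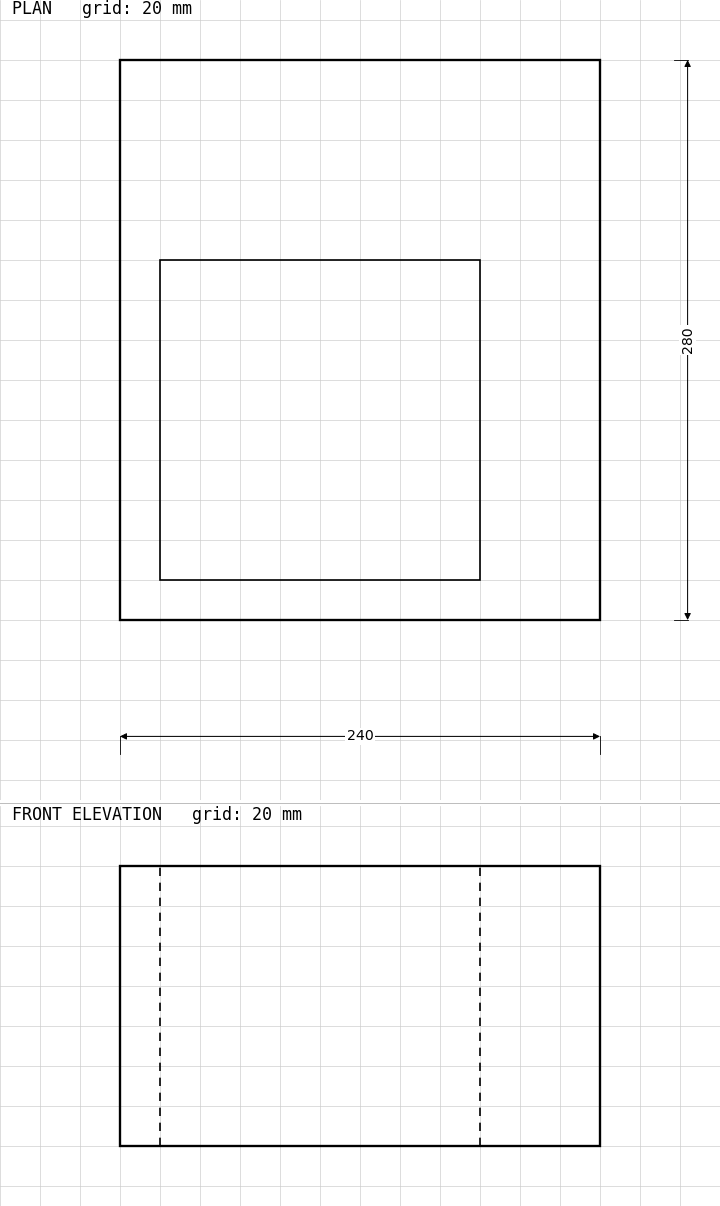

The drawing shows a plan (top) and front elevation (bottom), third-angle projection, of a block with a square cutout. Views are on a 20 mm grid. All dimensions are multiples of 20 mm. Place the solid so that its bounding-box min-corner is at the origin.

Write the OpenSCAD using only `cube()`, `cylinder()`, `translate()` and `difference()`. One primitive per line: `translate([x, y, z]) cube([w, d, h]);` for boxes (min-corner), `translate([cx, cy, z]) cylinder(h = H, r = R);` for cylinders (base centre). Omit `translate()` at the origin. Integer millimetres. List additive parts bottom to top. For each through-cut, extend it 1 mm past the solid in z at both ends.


difference() {
  cube([240, 280, 140]);
  translate([20, 20, -1]) cube([160, 160, 142]);
}
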